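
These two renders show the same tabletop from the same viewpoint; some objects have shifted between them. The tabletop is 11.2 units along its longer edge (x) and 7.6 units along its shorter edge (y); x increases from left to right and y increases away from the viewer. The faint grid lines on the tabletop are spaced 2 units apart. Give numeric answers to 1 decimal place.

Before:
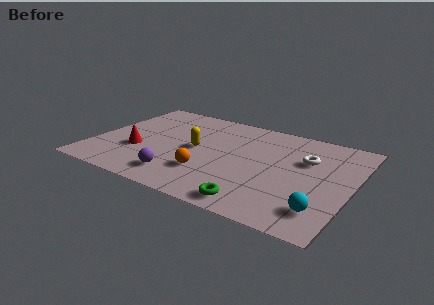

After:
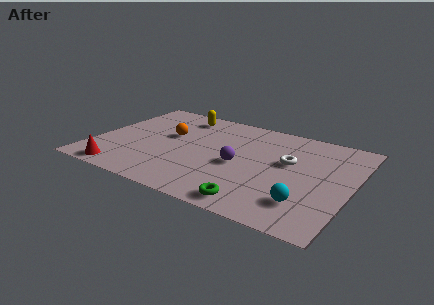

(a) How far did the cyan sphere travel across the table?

0.7

From (10.2, 1.6) to (9.5, 1.8), the cyan sphere covered √(0.7² + 0.2²) ≈ 0.7 units.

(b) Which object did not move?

the green torus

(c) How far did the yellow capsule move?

2.7

From (4.4, 3.9) to (3.3, 6.4), the yellow capsule covered √(1.1² + 2.5²) ≈ 2.7 units.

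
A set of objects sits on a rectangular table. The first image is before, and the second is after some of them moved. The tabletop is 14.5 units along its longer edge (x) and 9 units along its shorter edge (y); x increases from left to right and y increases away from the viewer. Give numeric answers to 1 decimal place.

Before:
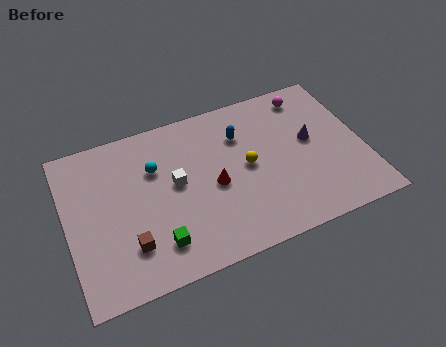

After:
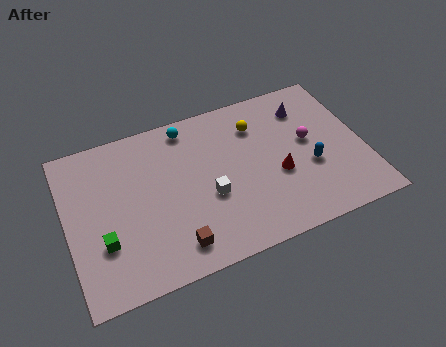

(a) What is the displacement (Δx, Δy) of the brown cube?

(2.1, -0.8)

The brown cube started near (2.8, 2.3) and ended near (4.9, 1.5).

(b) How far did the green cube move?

2.7

The green cube was near (4.1, 1.9) before and (1.6, 2.9) after, so it travelled √(2.5² + 1.0²) ≈ 2.7 units.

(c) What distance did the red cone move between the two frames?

3.1

The red cone moved from about (7.1, 4.1) to (10.2, 3.6), a distance of √(3.1² + 0.5²) ≈ 3.1.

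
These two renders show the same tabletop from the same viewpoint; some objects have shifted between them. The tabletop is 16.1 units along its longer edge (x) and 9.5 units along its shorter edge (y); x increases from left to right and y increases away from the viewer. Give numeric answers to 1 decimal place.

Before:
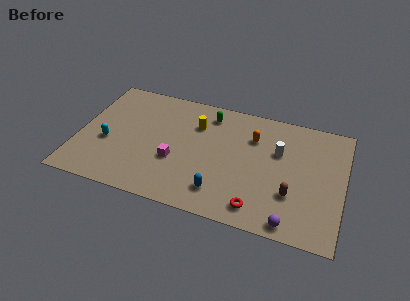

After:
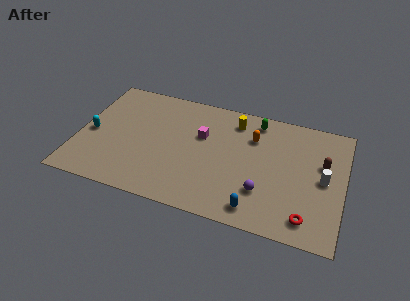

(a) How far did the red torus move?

2.9

The red torus was near (11.2, 1.4) before and (14.1, 1.5) after, so it travelled √(2.9² + 0.1²) ≈ 2.9 units.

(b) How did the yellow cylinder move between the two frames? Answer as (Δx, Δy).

(2.3, 1.0)

The yellow cylinder was at about (7.0, 6.8) and moved to about (9.3, 7.8).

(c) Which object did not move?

the orange capsule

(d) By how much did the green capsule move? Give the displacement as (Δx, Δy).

(2.9, 0.3)

From the two frames, the green capsule sits at roughly (7.7, 7.9) before and (10.6, 8.2) after.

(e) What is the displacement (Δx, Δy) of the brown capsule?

(1.7, 2.9)

The brown capsule started near (13.1, 3.0) and ended near (14.8, 5.9).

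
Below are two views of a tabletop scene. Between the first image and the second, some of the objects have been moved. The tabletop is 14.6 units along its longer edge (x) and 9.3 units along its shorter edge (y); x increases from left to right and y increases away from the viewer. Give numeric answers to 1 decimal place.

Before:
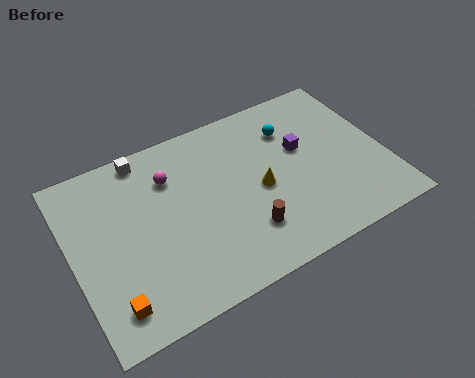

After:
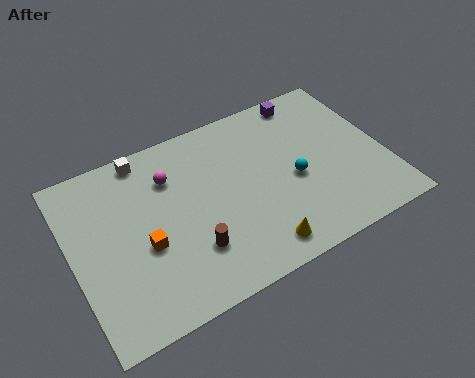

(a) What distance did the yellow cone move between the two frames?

3.1

From (8.7, 4.3) to (8.1, 1.3), the yellow cone covered √(0.6² + 3.0²) ≈ 3.1 units.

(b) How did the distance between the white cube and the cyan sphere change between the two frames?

+0.8

The distance was about 7.0 in the first image and 7.8 in the second, so they moved 0.8 units further apart.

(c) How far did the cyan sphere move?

2.8

The cyan sphere was near (10.6, 6.9) before and (10.3, 4.1) after, so it travelled √(0.3² + 2.8²) ≈ 2.8 units.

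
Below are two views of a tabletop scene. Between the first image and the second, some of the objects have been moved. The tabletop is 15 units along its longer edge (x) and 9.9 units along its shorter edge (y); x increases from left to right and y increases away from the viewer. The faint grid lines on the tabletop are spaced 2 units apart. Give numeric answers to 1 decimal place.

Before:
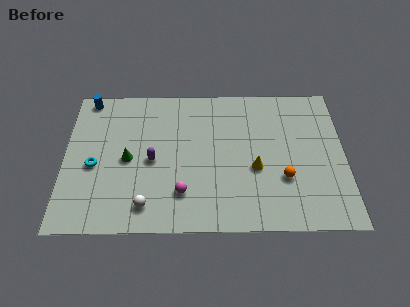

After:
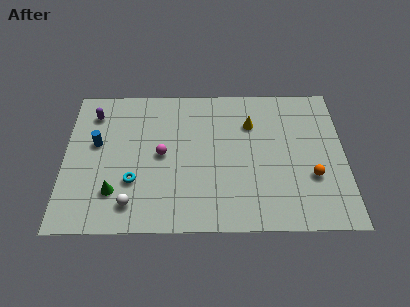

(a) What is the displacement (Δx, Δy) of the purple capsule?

(-3.2, 3.3)

From the two frames, the purple capsule sits at roughly (4.7, 4.6) before and (1.5, 7.9) after.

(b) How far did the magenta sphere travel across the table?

2.8

The magenta sphere moved from about (6.3, 2.4) to (5.2, 5.0), a distance of √(1.1² + 2.6²) ≈ 2.8.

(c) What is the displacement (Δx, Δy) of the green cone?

(-0.7, -2.2)

From the two frames, the green cone sits at roughly (3.4, 4.7) before and (2.7, 2.5) after.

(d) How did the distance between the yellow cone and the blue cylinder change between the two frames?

-1.9

Before: roughly 10.3 units apart; after: 8.4. That's 1.9 units closer together.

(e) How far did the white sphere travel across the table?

0.8

The white sphere moved from about (4.4, 1.6) to (3.6, 1.7), a distance of √(0.8² + 0.1²) ≈ 0.8.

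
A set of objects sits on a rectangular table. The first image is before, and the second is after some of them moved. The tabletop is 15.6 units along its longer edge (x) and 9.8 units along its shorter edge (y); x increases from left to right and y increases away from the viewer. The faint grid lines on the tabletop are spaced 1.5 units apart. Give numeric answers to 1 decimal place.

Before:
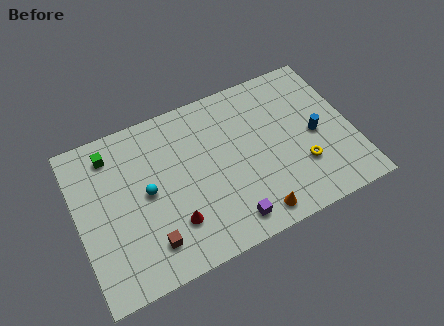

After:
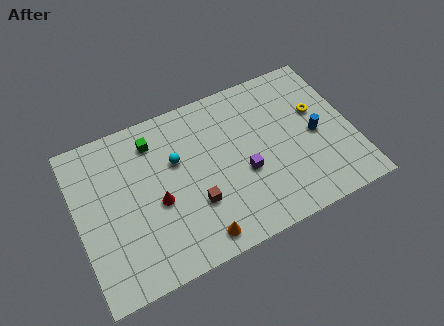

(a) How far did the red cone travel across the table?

1.7

From (5.1, 2.6) to (4.4, 4.2), the red cone covered √(0.7² + 1.6²) ≈ 1.7 units.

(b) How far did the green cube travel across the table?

2.4

From (2.2, 8.1) to (4.6, 7.9), the green cube covered √(2.4² + 0.2²) ≈ 2.4 units.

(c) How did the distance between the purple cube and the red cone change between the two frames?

+1.7

Before: roughly 3.2 units apart; after: 4.9. That's 1.7 units further apart.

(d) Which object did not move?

the blue cylinder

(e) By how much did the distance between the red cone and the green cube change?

-2.5

The distance was about 6.2 in the first image and 3.7 in the second, so they moved 2.5 units closer together.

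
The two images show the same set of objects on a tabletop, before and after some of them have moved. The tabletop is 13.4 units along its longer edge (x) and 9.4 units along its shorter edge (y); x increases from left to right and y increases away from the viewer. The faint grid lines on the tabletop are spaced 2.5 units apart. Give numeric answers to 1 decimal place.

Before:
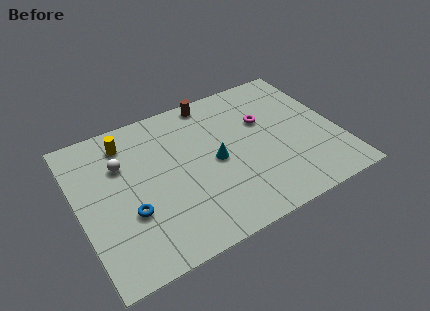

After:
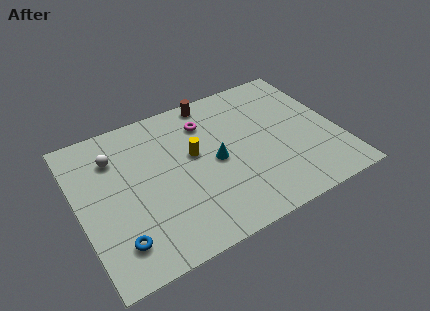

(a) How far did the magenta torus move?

3.1

The magenta torus moved from about (9.8, 6.0) to (6.9, 7.2), a distance of √(2.9² + 1.2²) ≈ 3.1.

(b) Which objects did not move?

the brown cylinder and the cyan cone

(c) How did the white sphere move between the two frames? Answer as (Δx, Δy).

(-0.3, 0.6)

The white sphere started near (2.4, 6.4) and ended near (2.1, 7.0).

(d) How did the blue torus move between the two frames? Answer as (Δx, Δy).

(-0.8, -1.4)

The blue torus was at about (2.4, 3.3) and moved to about (1.6, 1.9).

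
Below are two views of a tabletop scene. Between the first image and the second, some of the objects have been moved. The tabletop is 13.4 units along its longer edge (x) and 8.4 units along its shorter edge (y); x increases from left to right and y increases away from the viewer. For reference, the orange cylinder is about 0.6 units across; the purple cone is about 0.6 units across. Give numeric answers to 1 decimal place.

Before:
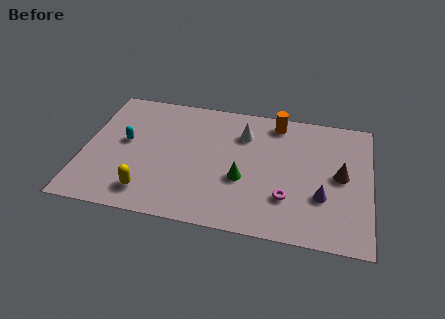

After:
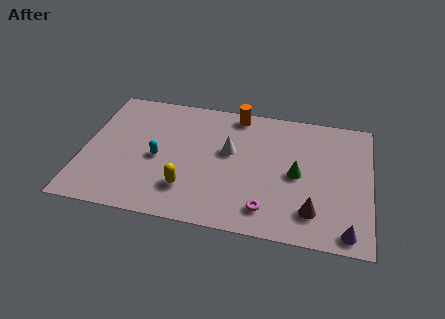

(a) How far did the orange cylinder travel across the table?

1.9

The orange cylinder was near (8.9, 7.3) before and (7.0, 7.5) after, so it travelled √(1.9² + 0.2²) ≈ 1.9 units.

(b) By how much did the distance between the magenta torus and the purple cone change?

+2.1

Before: roughly 1.6 units apart; after: 3.7. That's 2.1 units further apart.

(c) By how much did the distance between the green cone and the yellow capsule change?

+0.7

The distance was about 4.6 in the first image and 5.3 in the second, so they moved 0.7 units further apart.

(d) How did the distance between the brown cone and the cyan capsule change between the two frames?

-2.5

Before: roughly 10.1 units apart; after: 7.6. That's 2.5 units closer together.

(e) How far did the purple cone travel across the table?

2.2

From (11.2, 2.8) to (12.4, 0.9), the purple cone covered √(1.2² + 1.9²) ≈ 2.2 units.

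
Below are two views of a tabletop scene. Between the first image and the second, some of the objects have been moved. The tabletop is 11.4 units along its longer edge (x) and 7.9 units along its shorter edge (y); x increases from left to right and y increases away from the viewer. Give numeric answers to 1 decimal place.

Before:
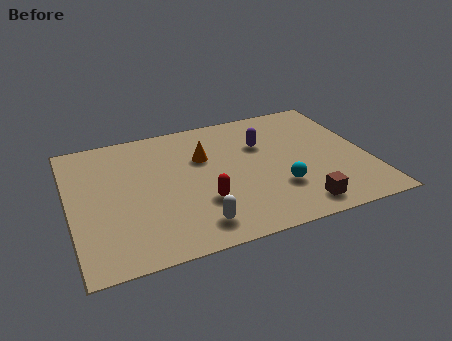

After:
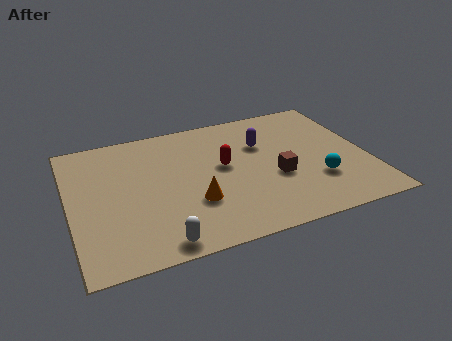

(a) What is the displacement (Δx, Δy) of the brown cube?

(-0.6, 2.0)

From the two frames, the brown cube sits at roughly (8.4, 1.1) before and (7.8, 3.1) after.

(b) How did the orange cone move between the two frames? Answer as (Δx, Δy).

(-0.6, -2.6)

The orange cone was at about (5.2, 5.2) and moved to about (4.6, 2.6).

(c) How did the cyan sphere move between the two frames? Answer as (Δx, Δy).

(1.5, 0.0)

The cyan sphere started near (7.8, 2.4) and ended near (9.3, 2.4).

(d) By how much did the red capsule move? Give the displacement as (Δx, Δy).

(1.0, 1.9)

The red capsule was at about (4.9, 2.5) and moved to about (5.9, 4.4).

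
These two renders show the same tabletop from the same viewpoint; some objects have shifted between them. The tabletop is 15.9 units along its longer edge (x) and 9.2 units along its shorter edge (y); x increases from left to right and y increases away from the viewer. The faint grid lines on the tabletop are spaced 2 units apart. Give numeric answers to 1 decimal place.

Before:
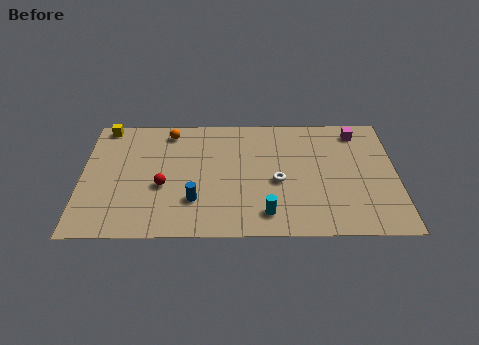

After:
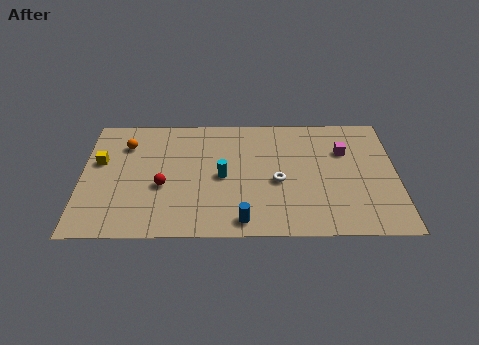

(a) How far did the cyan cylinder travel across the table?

3.6

The cyan cylinder moved from about (9.3, 1.6) to (7.1, 4.4), a distance of √(2.2² + 2.8²) ≈ 3.6.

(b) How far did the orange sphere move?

2.4

From (4.4, 7.9) to (2.2, 6.9), the orange sphere covered √(2.2² + 1.0²) ≈ 2.4 units.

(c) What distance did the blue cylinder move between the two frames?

2.8

The blue cylinder was near (5.7, 2.6) before and (8.1, 1.1) after, so it travelled √(2.4² + 1.5²) ≈ 2.8 units.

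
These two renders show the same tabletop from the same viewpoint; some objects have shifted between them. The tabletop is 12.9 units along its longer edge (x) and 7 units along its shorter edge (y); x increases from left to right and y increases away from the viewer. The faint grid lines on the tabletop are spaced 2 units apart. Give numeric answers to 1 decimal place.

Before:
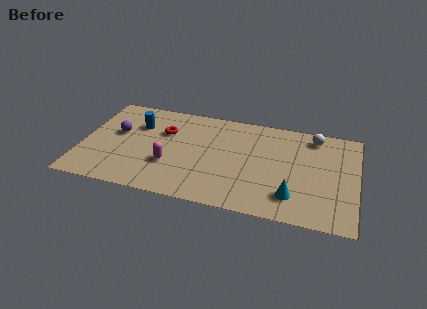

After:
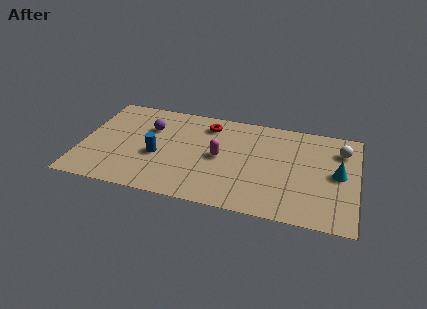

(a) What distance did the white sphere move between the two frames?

1.5

From (10.8, 6.0) to (12.1, 5.3), the white sphere covered √(1.3² + 0.7²) ≈ 1.5 units.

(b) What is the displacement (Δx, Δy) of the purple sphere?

(1.5, 0.7)

The purple sphere was at about (1.6, 4.1) and moved to about (3.1, 4.8).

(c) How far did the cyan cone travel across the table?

2.8

From (10.0, 1.6) to (12.0, 3.6), the cyan cone covered √(2.0² + 2.0²) ≈ 2.8 units.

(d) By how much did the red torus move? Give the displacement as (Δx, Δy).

(2.0, 1.0)

The red torus started near (3.8, 4.7) and ended near (5.8, 5.7).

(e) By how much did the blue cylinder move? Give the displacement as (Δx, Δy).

(1.1, -2.0)

The blue cylinder started near (2.5, 4.9) and ended near (3.6, 2.9).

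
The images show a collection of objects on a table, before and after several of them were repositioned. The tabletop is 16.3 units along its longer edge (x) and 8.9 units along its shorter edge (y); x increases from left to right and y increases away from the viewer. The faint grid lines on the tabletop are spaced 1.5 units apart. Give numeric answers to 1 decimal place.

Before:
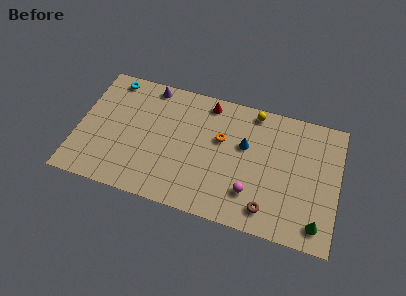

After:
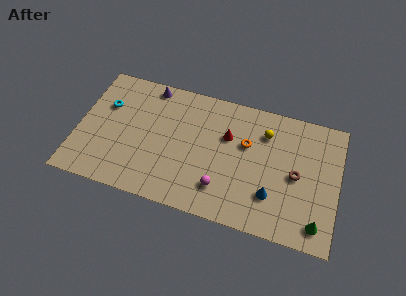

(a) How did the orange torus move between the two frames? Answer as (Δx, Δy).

(1.6, 0.1)

From the two frames, the orange torus sits at roughly (8.9, 5.5) before and (10.5, 5.6) after.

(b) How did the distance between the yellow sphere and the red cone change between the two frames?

-0.4

Before: roughly 2.9 units apart; after: 2.5. That's 0.4 units closer together.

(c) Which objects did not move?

the purple cone and the green cone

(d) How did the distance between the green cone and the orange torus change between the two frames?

-1.2

The distance was about 7.5 in the first image and 6.3 in the second, so they moved 1.2 units closer together.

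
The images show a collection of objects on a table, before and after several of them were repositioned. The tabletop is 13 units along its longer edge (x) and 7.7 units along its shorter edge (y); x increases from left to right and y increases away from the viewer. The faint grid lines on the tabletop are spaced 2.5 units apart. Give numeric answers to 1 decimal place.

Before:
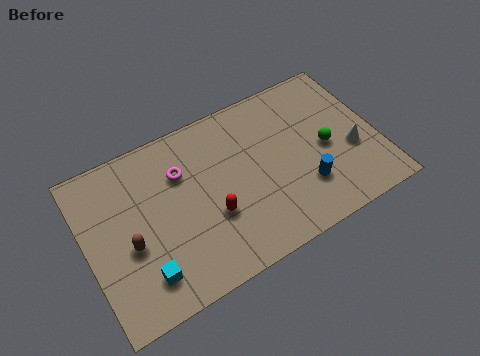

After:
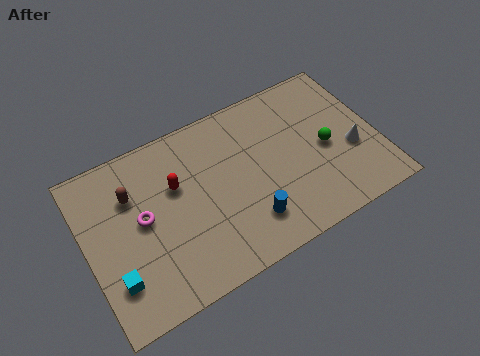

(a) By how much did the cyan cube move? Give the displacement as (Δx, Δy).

(-1.2, 0.4)

The cyan cube started near (2.2, 1.6) and ended near (1.0, 2.0).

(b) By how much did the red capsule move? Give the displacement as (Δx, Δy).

(-1.3, 2.1)

The red capsule started near (5.4, 2.8) and ended near (4.1, 4.9).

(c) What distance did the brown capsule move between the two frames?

2.2

The brown capsule was near (1.8, 3.2) before and (2.2, 5.4) after, so it travelled √(0.4² + 2.2²) ≈ 2.2 units.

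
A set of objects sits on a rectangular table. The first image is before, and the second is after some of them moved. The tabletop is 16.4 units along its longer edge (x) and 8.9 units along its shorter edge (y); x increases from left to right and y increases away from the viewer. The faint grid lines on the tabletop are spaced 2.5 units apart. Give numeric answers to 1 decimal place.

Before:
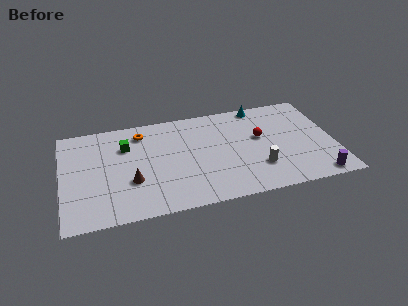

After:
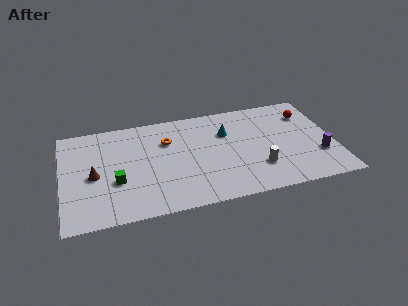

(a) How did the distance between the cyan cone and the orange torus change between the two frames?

-3.7

They were about 7.3 units apart before and 3.6 after — 3.7 units closer together.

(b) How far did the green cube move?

3.1

The green cube moved from about (3.9, 6.3) to (3.2, 3.3), a distance of √(0.7² + 3.0²) ≈ 3.1.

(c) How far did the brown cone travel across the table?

2.4

The brown cone was near (4.1, 3.1) before and (1.9, 4.1) after, so it travelled √(2.2² + 1.0²) ≈ 2.4 units.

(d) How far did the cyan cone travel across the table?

3.0

The cyan cone moved from about (12.2, 8.1) to (10.0, 6.1), a distance of √(2.2² + 2.0²) ≈ 3.0.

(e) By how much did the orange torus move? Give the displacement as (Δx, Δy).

(1.5, -1.1)

The orange torus started near (4.9, 7.3) and ended near (6.4, 6.2).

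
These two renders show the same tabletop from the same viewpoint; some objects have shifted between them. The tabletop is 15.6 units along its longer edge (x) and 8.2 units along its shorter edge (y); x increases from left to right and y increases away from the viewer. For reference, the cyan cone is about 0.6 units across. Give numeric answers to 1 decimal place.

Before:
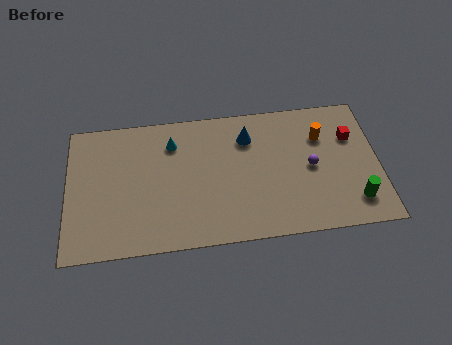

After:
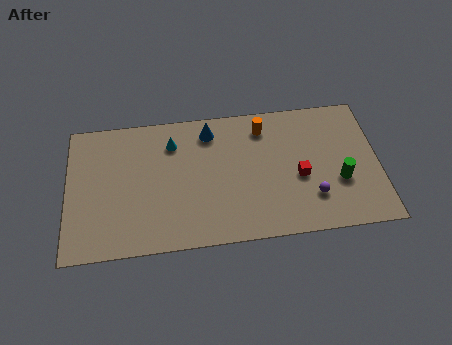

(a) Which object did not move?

the cyan cone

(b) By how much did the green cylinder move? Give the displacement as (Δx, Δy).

(-0.7, 1.3)

From the two frames, the green cylinder sits at roughly (14.3, 1.7) before and (13.6, 3.0) after.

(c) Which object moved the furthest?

the red cube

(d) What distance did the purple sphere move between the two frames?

1.8

The purple sphere was near (12.2, 4.0) before and (12.2, 2.2) after, so it travelled √(0.0² + 1.8²) ≈ 1.8 units.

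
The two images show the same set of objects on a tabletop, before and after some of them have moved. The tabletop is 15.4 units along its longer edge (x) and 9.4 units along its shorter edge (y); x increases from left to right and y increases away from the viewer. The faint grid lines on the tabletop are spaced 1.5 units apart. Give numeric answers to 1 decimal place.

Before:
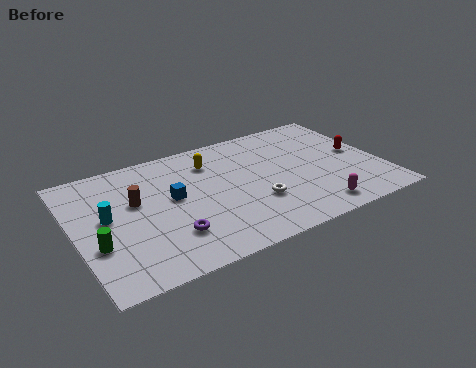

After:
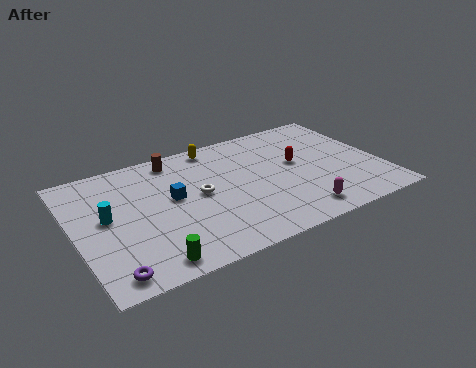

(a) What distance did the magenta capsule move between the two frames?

0.8

From (11.5, 1.3) to (10.7, 1.4), the magenta capsule covered √(0.8² + 0.1²) ≈ 0.8 units.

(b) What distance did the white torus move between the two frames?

3.2

From (8.8, 3.1) to (6.2, 4.9), the white torus covered √(2.6² + 1.8²) ≈ 3.2 units.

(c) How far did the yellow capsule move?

1.3

From (7.1, 7.2) to (7.5, 8.4), the yellow capsule covered √(0.4² + 1.2²) ≈ 1.3 units.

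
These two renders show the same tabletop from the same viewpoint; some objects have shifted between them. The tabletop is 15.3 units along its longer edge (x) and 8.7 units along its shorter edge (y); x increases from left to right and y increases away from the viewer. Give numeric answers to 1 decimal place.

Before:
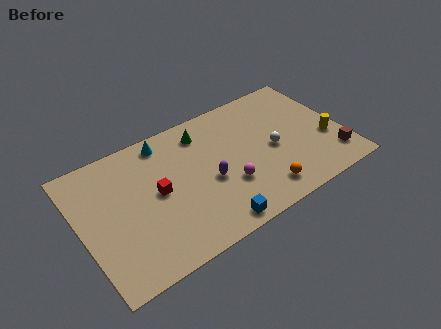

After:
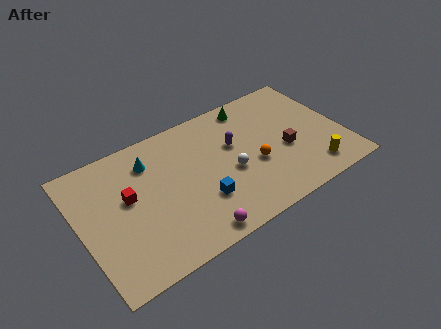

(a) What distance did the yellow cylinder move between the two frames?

2.1

From (14.3, 3.2) to (13.1, 1.5), the yellow cylinder covered √(1.2² + 1.7²) ≈ 2.1 units.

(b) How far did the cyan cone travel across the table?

1.3

From (5.3, 7.6) to (4.3, 6.7), the cyan cone covered √(1.0² + 0.9²) ≈ 1.3 units.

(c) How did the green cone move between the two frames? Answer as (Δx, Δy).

(3.0, 0.5)

From the two frames, the green cone sits at roughly (7.5, 7.1) before and (10.5, 7.6) after.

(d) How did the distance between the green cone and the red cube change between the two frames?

+4.1

The distance was about 4.0 in the first image and 8.1 in the second, so they moved 4.1 units further apart.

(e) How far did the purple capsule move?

2.5

The purple capsule was near (7.3, 3.7) before and (9.1, 5.4) after, so it travelled √(1.8² + 1.7²) ≈ 2.5 units.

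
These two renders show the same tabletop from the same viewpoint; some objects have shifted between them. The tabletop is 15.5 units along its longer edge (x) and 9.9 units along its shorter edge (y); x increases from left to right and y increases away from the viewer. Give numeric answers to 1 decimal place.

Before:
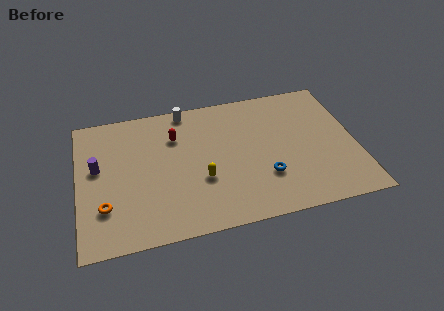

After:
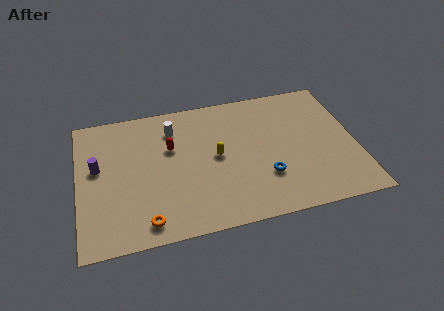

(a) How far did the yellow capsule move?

1.7

The yellow capsule moved from about (6.8, 3.6) to (7.7, 5.1), a distance of √(0.9² + 1.5²) ≈ 1.7.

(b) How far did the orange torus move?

2.7

The orange torus moved from about (1.4, 2.8) to (3.6, 1.3), a distance of √(2.2² + 1.5²) ≈ 2.7.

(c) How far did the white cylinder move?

1.5

The white cylinder was near (6.2, 9.0) before and (5.4, 7.7) after, so it travelled √(0.8² + 1.3²) ≈ 1.5 units.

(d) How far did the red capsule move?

0.9

The red capsule was near (5.5, 7.1) before and (5.2, 6.3) after, so it travelled √(0.3² + 0.8²) ≈ 0.9 units.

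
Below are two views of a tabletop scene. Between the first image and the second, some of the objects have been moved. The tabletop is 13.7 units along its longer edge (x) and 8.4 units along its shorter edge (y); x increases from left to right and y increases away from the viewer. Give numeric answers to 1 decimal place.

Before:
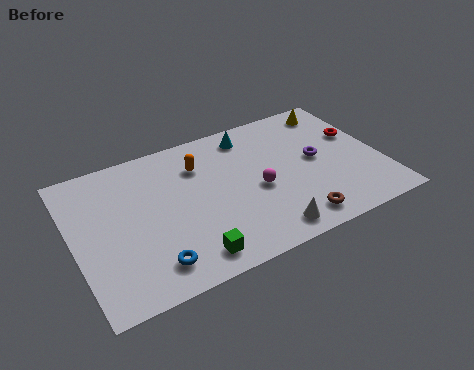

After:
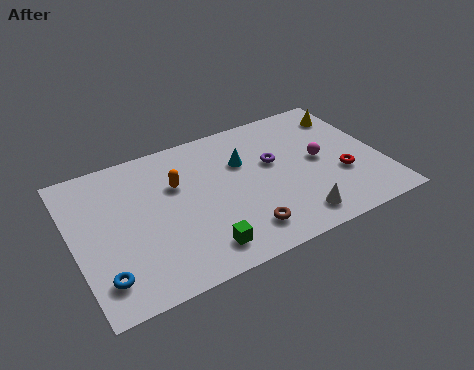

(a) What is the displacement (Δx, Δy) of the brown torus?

(-2.3, 0.4)

The brown torus was at about (9.4, 1.2) and moved to about (7.1, 1.6).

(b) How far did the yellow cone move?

0.7

The yellow cone moved from about (12.2, 7.2) to (12.7, 6.7), a distance of √(0.5² + 0.5²) ≈ 0.7.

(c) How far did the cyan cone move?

1.6

The cyan cone moved from about (8.2, 7.1) to (7.7, 5.6), a distance of √(0.5² + 1.5²) ≈ 1.6.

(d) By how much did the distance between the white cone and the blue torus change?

+3.4

They were about 5.0 units apart before and 8.4 after — 3.4 units further apart.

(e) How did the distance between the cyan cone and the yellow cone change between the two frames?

+1.1

The distance was about 4.0 in the first image and 5.1 in the second, so they moved 1.1 units further apart.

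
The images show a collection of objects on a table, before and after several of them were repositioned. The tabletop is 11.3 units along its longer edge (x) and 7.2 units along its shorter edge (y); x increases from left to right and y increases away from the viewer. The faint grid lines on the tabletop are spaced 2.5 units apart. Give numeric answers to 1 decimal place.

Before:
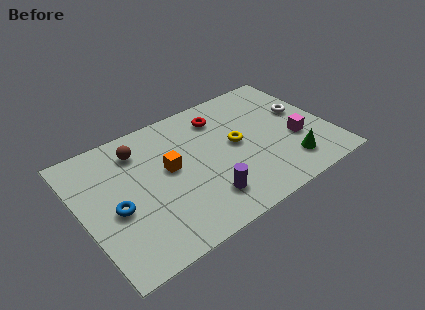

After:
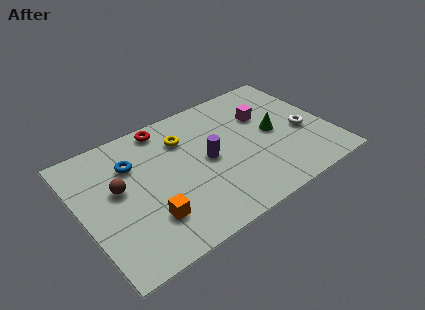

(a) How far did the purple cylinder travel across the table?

2.1

The purple cylinder was near (5.2, 1.6) before and (5.7, 3.6) after, so it travelled √(0.5² + 2.0²) ≈ 2.1 units.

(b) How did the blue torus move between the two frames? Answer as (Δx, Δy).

(1.1, 2.0)

The blue torus started near (1.4, 3.1) and ended near (2.5, 5.1).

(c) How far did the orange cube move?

2.5

The orange cube moved from about (4.0, 4.0) to (2.7, 1.9), a distance of √(1.3² + 2.1²) ≈ 2.5.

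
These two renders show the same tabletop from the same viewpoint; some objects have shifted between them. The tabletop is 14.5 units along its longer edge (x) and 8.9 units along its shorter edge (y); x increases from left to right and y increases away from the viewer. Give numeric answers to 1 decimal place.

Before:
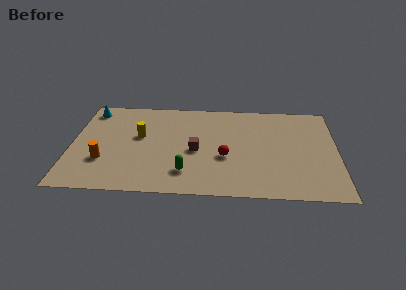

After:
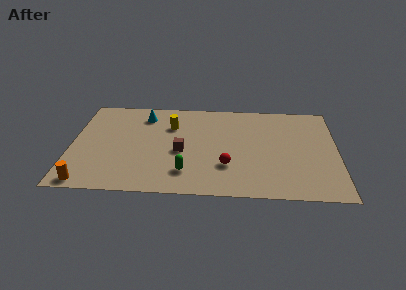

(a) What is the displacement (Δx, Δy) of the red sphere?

(0.1, -0.8)

From the two frames, the red sphere sits at roughly (8.4, 3.5) before and (8.5, 2.7) after.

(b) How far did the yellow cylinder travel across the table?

2.0

The yellow cylinder moved from about (3.7, 5.2) to (5.4, 6.3), a distance of √(1.7² + 1.1²) ≈ 2.0.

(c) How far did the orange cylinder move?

2.2

The orange cylinder was near (1.8, 2.8) before and (1.0, 0.8) after, so it travelled √(0.8² + 2.0²) ≈ 2.2 units.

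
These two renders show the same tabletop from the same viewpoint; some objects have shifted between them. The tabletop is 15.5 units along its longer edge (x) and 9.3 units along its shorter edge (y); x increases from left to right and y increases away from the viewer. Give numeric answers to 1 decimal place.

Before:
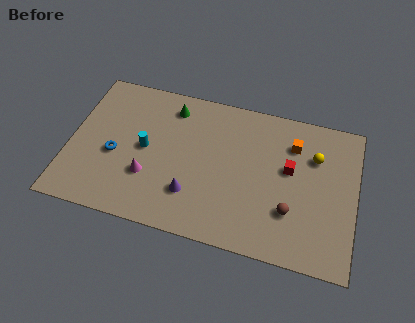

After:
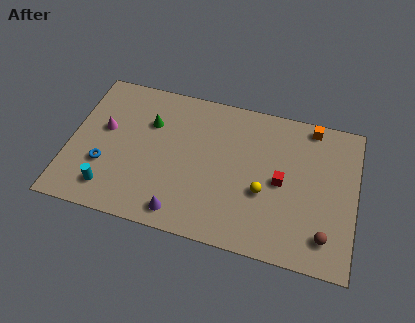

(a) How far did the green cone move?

1.7

From (5.3, 7.7) to (4.2, 6.4), the green cone covered √(1.1² + 1.3²) ≈ 1.7 units.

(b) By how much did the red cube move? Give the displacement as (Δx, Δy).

(-0.4, -0.9)

From the two frames, the red cube sits at roughly (11.9, 5.4) before and (11.5, 4.5) after.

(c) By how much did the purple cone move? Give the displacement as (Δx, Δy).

(-0.5, -1.3)

From the two frames, the purple cone sits at roughly (6.8, 2.5) before and (6.3, 1.2) after.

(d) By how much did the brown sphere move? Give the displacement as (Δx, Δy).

(1.9, -1.0)

The brown sphere started near (12.1, 2.8) and ended near (14.0, 1.8).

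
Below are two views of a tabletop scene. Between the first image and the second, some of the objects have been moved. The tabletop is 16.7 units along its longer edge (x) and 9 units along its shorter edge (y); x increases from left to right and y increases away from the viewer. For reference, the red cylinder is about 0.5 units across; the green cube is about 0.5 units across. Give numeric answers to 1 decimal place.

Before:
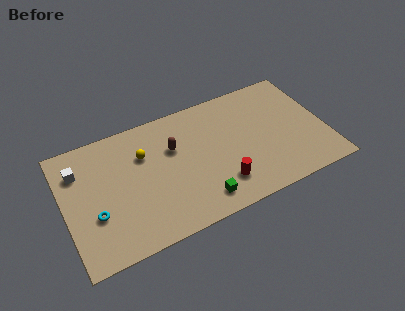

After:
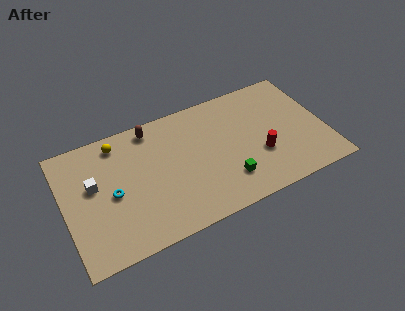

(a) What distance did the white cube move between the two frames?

1.6

The white cube moved from about (1.1, 6.7) to (1.9, 5.3), a distance of √(0.8² + 1.4²) ≈ 1.6.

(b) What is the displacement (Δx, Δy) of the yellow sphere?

(-1.5, 1.5)

From the two frames, the yellow sphere sits at roughly (5.2, 6.2) before and (3.7, 7.7) after.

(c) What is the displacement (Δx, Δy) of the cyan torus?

(1.2, 1.0)

The cyan torus started near (1.8, 3.2) and ended near (3.0, 4.2).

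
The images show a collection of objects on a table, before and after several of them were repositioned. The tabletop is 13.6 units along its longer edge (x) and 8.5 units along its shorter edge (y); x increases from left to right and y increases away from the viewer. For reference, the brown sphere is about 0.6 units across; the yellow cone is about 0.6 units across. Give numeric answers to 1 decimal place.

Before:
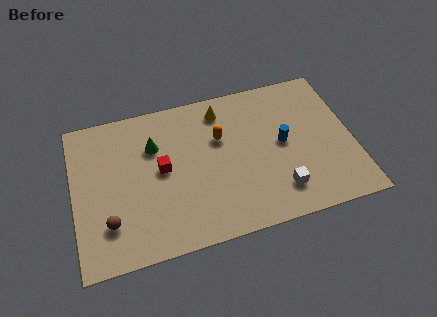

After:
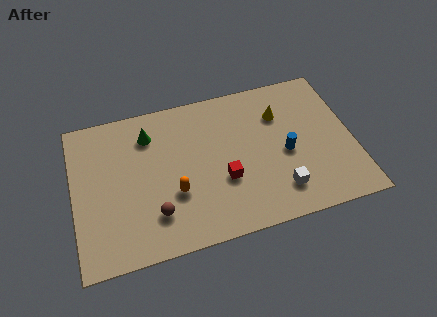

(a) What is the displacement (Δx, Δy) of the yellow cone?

(2.8, -1.0)

The yellow cone started near (7.4, 7.1) and ended near (10.2, 6.1).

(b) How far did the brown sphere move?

2.2

The brown sphere moved from about (1.6, 2.2) to (3.8, 2.1), a distance of √(2.2² + 0.1²) ≈ 2.2.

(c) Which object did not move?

the white cube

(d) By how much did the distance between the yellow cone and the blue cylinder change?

-1.6

They were about 3.9 units apart before and 2.3 after — 1.6 units closer together.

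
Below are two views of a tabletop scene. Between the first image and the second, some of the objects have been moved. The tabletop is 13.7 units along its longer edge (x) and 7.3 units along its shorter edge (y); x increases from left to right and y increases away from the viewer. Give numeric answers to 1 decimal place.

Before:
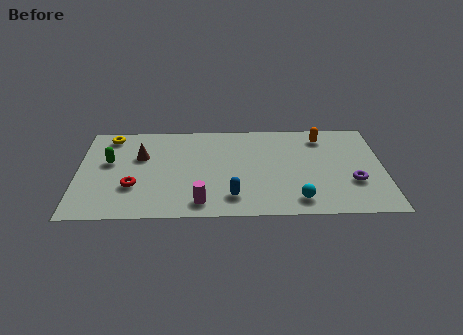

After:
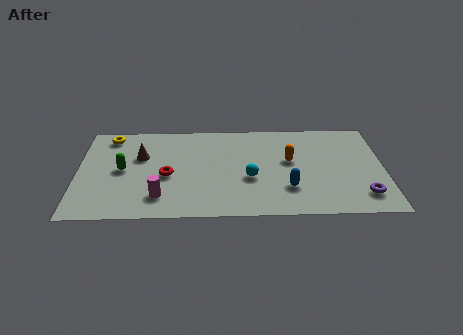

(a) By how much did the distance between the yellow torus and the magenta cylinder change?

-1.4

They were about 6.6 units apart before and 5.2 after — 1.4 units closer together.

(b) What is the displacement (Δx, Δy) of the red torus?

(1.5, 0.8)

From the two frames, the red torus sits at roughly (2.5, 2.4) before and (4.0, 3.2) after.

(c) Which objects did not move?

the brown cone and the yellow torus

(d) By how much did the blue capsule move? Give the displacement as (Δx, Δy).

(2.5, 0.6)

The blue capsule was at about (6.9, 1.5) and moved to about (9.4, 2.1).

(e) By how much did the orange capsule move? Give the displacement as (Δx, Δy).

(-1.5, -1.8)

From the two frames, the orange capsule sits at roughly (11.0, 6.0) before and (9.5, 4.2) after.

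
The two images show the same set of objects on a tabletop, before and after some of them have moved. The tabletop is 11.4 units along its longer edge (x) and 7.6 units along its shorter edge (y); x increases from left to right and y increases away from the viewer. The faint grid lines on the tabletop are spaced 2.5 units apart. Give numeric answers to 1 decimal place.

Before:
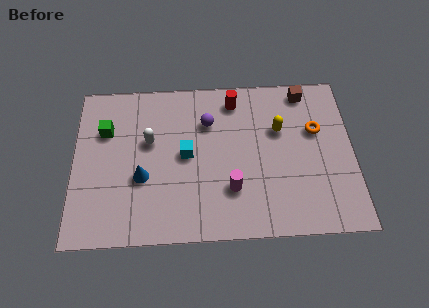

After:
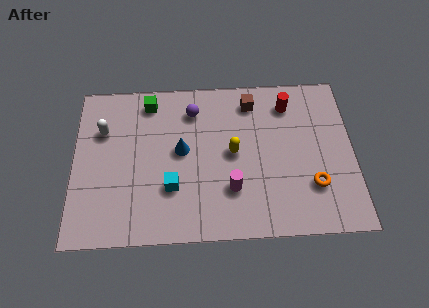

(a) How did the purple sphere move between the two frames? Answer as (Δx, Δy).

(-0.6, 0.6)

The purple sphere was at about (5.5, 5.4) and moved to about (4.9, 6.0).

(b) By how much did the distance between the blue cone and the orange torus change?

-1.7

Before: roughly 7.3 units apart; after: 5.6. That's 1.7 units closer together.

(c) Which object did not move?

the magenta cylinder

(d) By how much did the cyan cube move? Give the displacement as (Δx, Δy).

(-0.6, -1.5)

The cyan cube was at about (4.6, 3.9) and moved to about (4.0, 2.4).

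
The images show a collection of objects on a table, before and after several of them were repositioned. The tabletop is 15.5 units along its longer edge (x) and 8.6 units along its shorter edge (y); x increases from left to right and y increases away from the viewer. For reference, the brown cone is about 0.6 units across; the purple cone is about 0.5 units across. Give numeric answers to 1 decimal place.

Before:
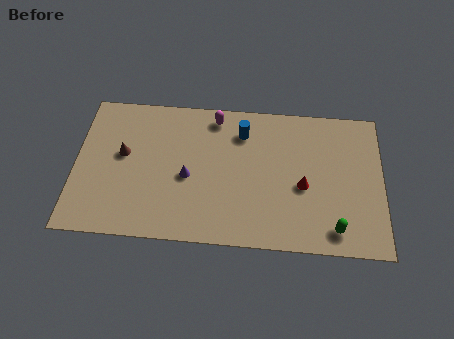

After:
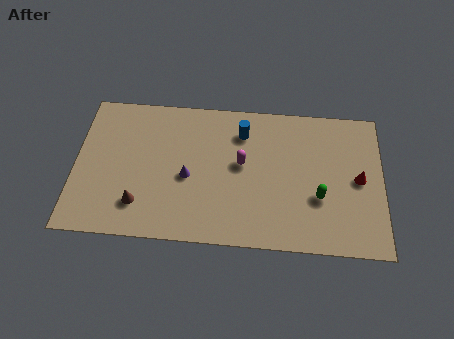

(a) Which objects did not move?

the blue cylinder and the purple cone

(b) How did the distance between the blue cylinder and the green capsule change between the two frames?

-1.9

Before: roughly 7.2 units apart; after: 5.3. That's 1.9 units closer together.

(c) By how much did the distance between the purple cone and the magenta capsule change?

-1.0

The distance was about 3.9 in the first image and 2.9 in the second, so they moved 1.0 units closer together.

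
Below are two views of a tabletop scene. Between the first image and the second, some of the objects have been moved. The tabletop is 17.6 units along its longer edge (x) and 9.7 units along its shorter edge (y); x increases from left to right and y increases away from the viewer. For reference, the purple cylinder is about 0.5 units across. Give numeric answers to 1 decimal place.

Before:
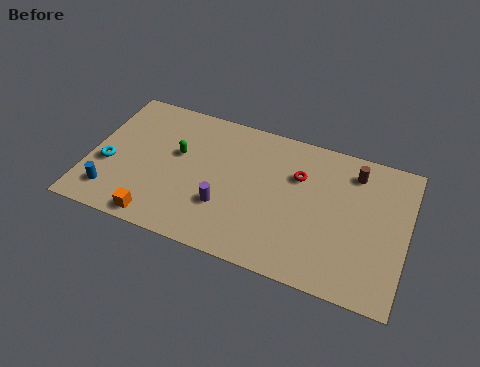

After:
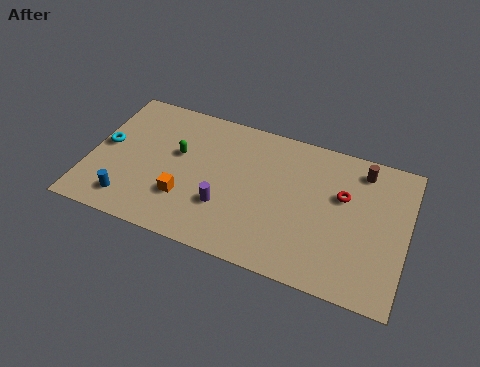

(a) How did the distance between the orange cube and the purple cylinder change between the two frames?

-1.9

Before: roughly 4.1 units apart; after: 2.2. That's 1.9 units closer together.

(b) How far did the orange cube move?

2.3

The orange cube moved from about (4.2, 1.0) to (5.5, 2.9), a distance of √(1.3² + 1.9²) ≈ 2.3.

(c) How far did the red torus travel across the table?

2.5

The red torus was near (11.5, 6.6) before and (14.0, 6.1) after, so it travelled √(2.5² + 0.5²) ≈ 2.5 units.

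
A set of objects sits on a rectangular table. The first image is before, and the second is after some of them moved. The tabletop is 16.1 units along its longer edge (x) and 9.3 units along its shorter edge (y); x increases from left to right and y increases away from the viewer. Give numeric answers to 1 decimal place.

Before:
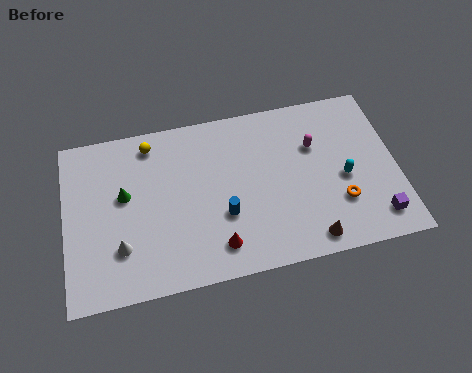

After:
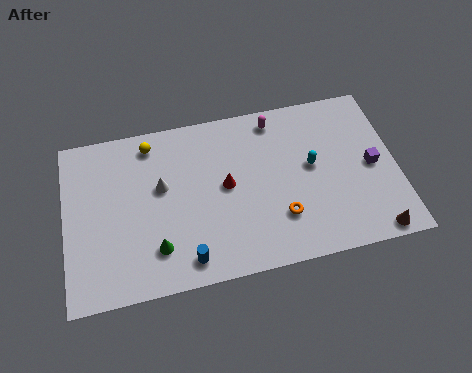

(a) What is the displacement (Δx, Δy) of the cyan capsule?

(-1.5, 1.0)

The cyan capsule started near (13.5, 4.1) and ended near (12.0, 5.1).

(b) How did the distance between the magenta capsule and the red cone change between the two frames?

-2.6

The distance was about 6.7 in the first image and 4.1 in the second, so they moved 2.6 units closer together.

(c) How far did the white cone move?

3.6

The white cone moved from about (2.6, 2.6) to (4.7, 5.5), a distance of √(2.1² + 2.9²) ≈ 3.6.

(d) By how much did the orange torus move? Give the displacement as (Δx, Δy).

(-2.9, -0.2)

From the two frames, the orange torus sits at roughly (13.2, 2.8) before and (10.3, 2.6) after.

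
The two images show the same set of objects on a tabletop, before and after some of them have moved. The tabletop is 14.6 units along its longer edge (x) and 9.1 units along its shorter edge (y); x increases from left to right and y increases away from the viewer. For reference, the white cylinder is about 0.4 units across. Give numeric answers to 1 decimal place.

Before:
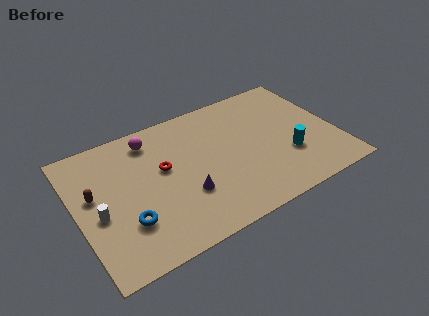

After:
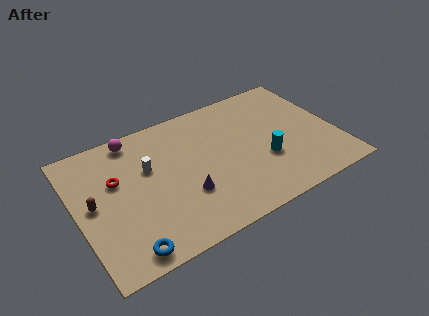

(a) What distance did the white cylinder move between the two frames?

3.5

From (1.1, 3.9) to (4.1, 5.7), the white cylinder covered √(3.0² + 1.8²) ≈ 3.5 units.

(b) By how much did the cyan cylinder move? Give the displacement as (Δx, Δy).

(-1.3, 0.3)

The cyan cylinder started near (11.7, 3.0) and ended near (10.4, 3.3).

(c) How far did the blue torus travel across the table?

1.7

The blue torus was near (2.5, 2.7) before and (2.2, 1.0) after, so it travelled √(0.3² + 1.7²) ≈ 1.7 units.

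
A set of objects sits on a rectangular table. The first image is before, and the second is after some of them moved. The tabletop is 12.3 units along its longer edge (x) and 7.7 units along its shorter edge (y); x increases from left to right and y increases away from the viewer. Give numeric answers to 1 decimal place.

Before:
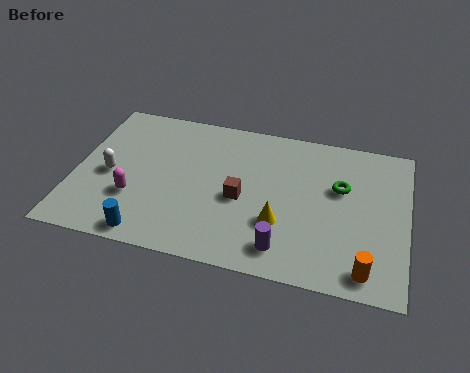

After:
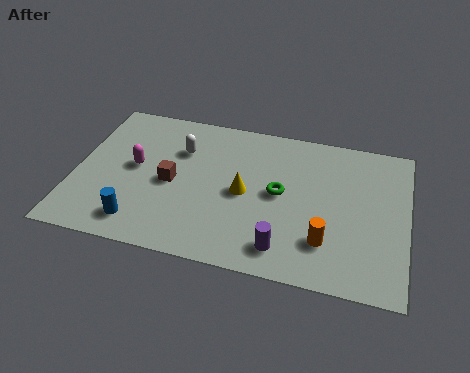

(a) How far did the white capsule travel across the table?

3.1

The white capsule was near (1.3, 3.5) before and (3.8, 5.4) after, so it travelled √(2.5² + 1.9²) ≈ 3.1 units.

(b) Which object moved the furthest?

the white capsule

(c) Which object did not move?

the purple cylinder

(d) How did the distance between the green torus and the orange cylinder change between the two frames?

-1.3

The distance was about 4.0 in the first image and 2.7 in the second, so they moved 1.3 units closer together.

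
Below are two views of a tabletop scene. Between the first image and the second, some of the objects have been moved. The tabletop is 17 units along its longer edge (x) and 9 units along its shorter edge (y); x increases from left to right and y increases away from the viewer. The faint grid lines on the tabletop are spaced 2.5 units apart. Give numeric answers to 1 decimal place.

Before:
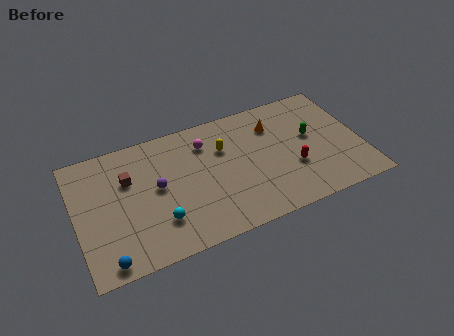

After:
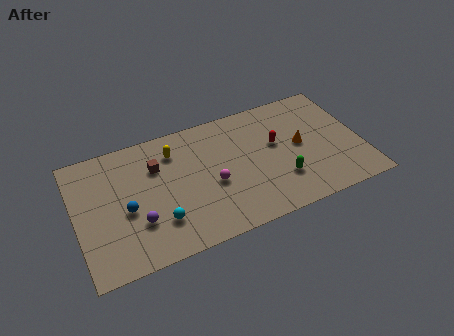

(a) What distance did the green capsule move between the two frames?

3.3

The green capsule moved from about (14.1, 5.1) to (12.0, 2.6), a distance of √(2.1² + 2.5²) ≈ 3.3.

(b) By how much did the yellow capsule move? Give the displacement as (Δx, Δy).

(-2.9, 0.9)

From the two frames, the yellow capsule sits at roughly (8.9, 6.1) before and (6.0, 7.0) after.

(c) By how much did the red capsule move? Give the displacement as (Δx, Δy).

(-0.8, 2.1)

The red capsule started near (12.8, 3.2) and ended near (12.0, 5.3).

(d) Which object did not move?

the cyan sphere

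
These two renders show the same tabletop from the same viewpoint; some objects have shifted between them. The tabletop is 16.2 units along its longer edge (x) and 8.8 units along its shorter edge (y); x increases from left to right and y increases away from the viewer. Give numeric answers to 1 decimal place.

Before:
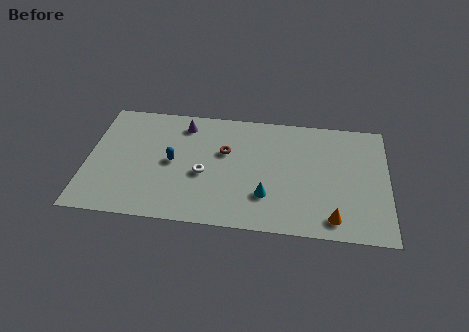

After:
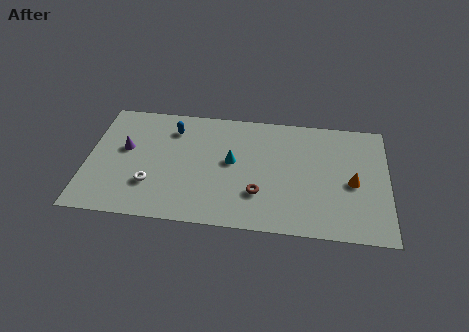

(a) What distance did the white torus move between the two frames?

3.0

The white torus was near (6.3, 3.7) before and (3.5, 2.6) after, so it travelled √(2.8² + 1.1²) ≈ 3.0 units.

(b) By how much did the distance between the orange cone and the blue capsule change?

+1.0

Before: roughly 9.2 units apart; after: 10.2. That's 1.0 units further apart.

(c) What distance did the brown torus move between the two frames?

3.5

From (7.4, 5.5) to (9.3, 2.6), the brown torus covered √(1.9² + 2.9²) ≈ 3.5 units.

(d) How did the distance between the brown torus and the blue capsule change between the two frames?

+3.4

The distance was about 3.0 in the first image and 6.4 in the second, so they moved 3.4 units further apart.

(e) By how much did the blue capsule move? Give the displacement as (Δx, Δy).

(-0.1, 2.5)

The blue capsule started near (4.6, 4.4) and ended near (4.5, 6.9).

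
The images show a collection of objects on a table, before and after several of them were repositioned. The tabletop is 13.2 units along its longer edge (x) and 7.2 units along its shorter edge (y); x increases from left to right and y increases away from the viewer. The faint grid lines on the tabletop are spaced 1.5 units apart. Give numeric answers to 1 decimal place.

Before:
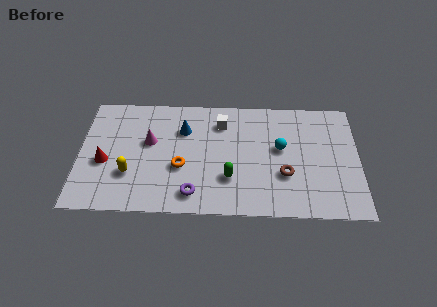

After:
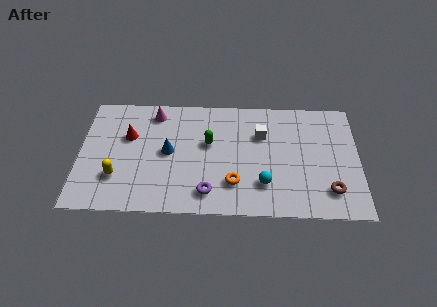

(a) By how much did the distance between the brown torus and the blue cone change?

+2.4

Before: roughly 5.5 units apart; after: 7.9. That's 2.4 units further apart.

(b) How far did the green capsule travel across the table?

2.3

The green capsule moved from about (7.1, 2.2) to (6.1, 4.3), a distance of √(1.0² + 2.1²) ≈ 2.3.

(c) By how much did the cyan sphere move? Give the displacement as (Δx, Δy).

(-0.8, -2.2)

The cyan sphere started near (9.5, 4.1) and ended near (8.7, 1.9).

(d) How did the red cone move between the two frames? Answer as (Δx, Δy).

(1.1, 1.6)

The red cone was at about (1.2, 3.0) and moved to about (2.3, 4.6).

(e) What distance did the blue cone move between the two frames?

1.6

From (4.9, 5.1) to (4.2, 3.7), the blue cone covered √(0.7² + 1.4²) ≈ 1.6 units.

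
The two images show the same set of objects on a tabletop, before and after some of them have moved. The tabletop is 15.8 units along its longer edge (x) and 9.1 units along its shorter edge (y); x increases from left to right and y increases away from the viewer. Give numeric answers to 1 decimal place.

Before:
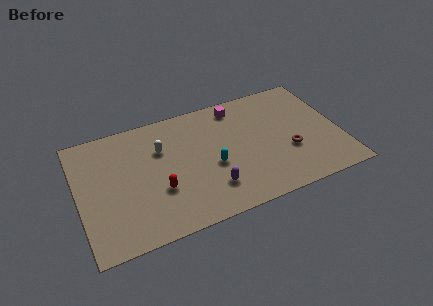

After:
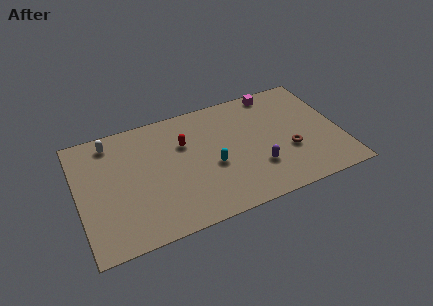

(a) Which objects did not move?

the brown torus and the cyan capsule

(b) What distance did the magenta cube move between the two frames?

2.4

The magenta cube moved from about (9.9, 7.8) to (12.3, 8.2), a distance of √(2.4² + 0.4²) ≈ 2.4.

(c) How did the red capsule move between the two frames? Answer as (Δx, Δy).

(1.8, 2.9)

The red capsule was at about (4.7, 3.2) and moved to about (6.5, 6.1).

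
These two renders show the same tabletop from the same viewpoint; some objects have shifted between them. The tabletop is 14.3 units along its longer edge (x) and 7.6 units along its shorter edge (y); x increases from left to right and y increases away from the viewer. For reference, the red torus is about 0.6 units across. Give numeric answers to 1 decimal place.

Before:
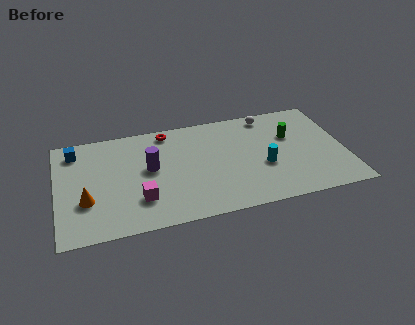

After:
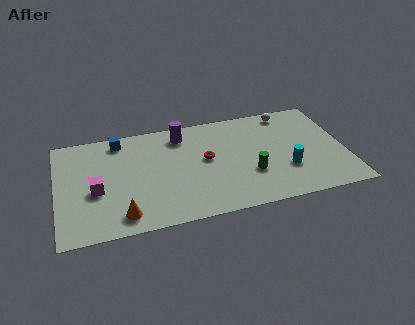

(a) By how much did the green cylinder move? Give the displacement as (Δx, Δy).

(-2.2, -2.3)

From the two frames, the green cylinder sits at roughly (11.7, 4.9) before and (9.5, 2.6) after.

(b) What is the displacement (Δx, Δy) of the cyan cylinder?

(1.1, -0.5)

From the two frames, the cyan cylinder sits at roughly (10.2, 3.0) before and (11.3, 2.5) after.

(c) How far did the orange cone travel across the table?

2.2

From (1.4, 2.6) to (3.1, 1.2), the orange cone covered √(1.7² + 1.4²) ≈ 2.2 units.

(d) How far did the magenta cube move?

2.4

The magenta cube moved from about (4.0, 2.1) to (1.9, 3.2), a distance of √(2.1² + 1.1²) ≈ 2.4.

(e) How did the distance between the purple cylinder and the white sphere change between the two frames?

-1.2

The distance was about 6.6 in the first image and 5.4 in the second, so they moved 1.2 units closer together.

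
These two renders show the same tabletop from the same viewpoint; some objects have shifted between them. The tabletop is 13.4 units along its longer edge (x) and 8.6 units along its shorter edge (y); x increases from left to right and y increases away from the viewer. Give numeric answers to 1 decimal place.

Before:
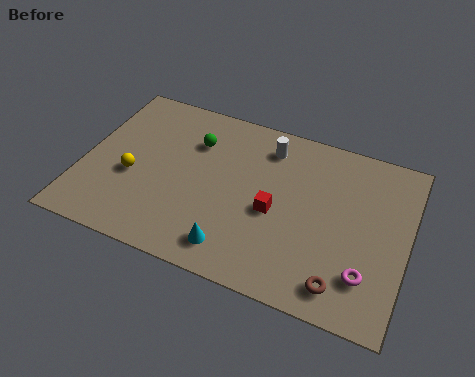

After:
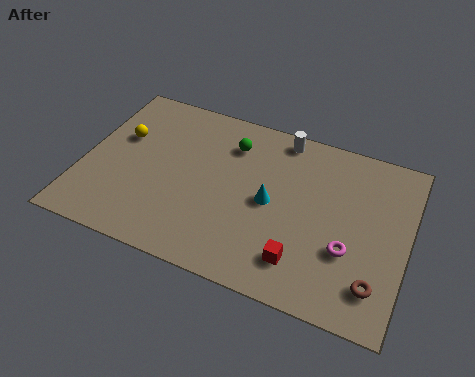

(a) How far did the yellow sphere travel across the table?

2.0

The yellow sphere moved from about (2.1, 3.5) to (1.4, 5.4), a distance of √(0.7² + 1.9²) ≈ 2.0.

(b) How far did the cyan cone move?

3.0

From (6.6, 1.4) to (7.8, 4.2), the cyan cone covered √(1.2² + 2.8²) ≈ 3.0 units.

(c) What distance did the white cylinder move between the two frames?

0.9

From (7.4, 7.0) to (7.9, 7.7), the white cylinder covered √(0.5² + 0.7²) ≈ 0.9 units.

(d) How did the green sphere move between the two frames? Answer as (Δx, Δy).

(1.5, 0.4)

The green sphere was at about (4.4, 6.2) and moved to about (5.9, 6.6).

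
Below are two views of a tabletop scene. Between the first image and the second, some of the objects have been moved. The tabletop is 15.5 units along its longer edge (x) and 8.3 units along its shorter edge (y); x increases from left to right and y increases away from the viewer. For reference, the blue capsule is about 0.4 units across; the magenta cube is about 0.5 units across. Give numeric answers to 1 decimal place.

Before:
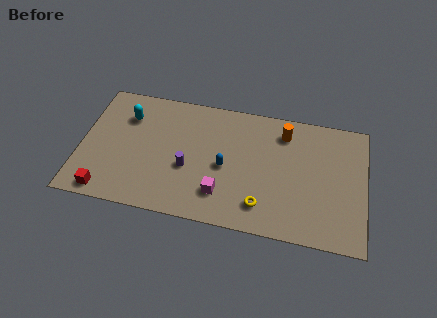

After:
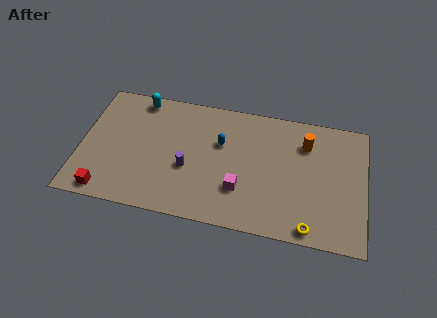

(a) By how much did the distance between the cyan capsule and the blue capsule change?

-0.9

They were about 6.0 units apart before and 5.1 after — 0.9 units closer together.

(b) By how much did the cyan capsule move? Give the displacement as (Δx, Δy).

(0.6, 1.3)

The cyan capsule was at about (2.4, 6.1) and moved to about (3.0, 7.4).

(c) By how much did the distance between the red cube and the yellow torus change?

+2.6

Before: roughly 8.4 units apart; after: 11.0. That's 2.6 units further apart.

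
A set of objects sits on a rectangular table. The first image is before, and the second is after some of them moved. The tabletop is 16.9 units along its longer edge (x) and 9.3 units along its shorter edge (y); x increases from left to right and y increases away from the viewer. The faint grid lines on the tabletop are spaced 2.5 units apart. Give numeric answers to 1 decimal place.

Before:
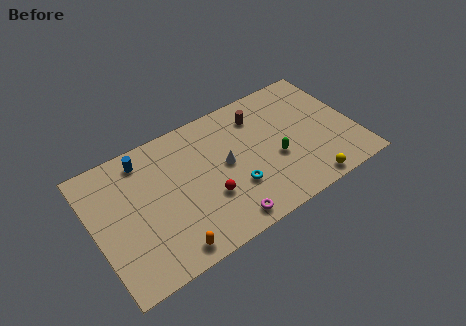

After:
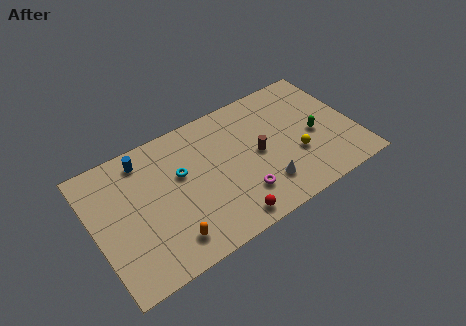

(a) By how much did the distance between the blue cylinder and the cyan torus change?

-4.1

They were about 7.1 units apart before and 3.0 after — 4.1 units closer together.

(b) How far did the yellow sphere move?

2.4

The yellow sphere moved from about (13.2, 0.9) to (12.9, 3.3), a distance of √(0.3² + 2.4²) ≈ 2.4.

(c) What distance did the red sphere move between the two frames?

2.3

The red sphere was near (7.1, 3.2) before and (8.0, 1.1) after, so it travelled √(0.9² + 2.1²) ≈ 2.3 units.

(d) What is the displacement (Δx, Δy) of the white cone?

(2.1, -2.7)

The white cone started near (8.5, 4.9) and ended near (10.6, 2.2).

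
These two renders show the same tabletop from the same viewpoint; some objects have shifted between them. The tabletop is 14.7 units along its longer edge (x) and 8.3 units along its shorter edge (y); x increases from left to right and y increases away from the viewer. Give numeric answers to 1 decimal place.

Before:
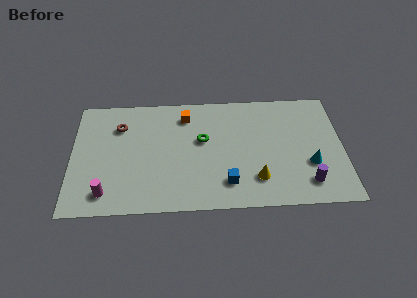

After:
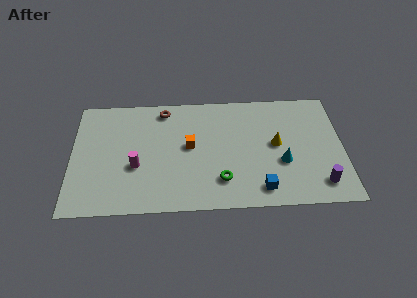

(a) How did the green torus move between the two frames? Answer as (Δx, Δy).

(1.0, -2.9)

The green torus was at about (7.1, 4.9) and moved to about (8.1, 2.0).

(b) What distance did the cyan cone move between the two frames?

1.5

The cyan cone was near (12.9, 2.9) before and (11.4, 3.1) after, so it travelled √(1.5² + 0.2²) ≈ 1.5 units.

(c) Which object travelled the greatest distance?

the green torus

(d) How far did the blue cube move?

1.9

The blue cube moved from about (8.4, 1.8) to (10.2, 1.3), a distance of √(1.8² + 0.5²) ≈ 1.9.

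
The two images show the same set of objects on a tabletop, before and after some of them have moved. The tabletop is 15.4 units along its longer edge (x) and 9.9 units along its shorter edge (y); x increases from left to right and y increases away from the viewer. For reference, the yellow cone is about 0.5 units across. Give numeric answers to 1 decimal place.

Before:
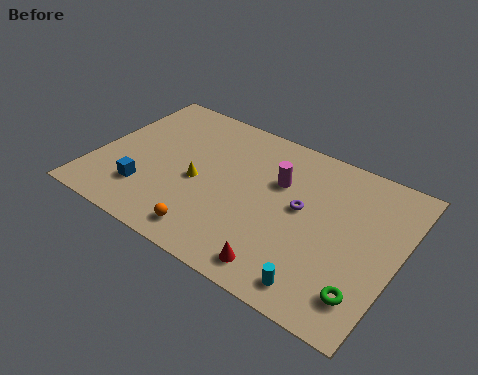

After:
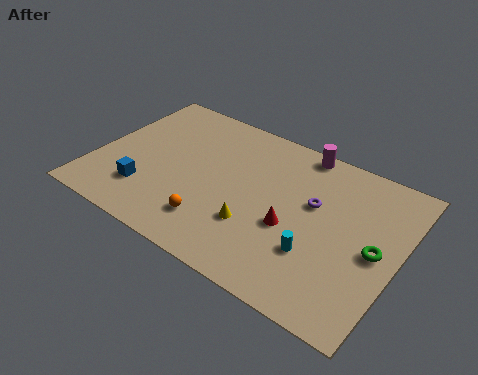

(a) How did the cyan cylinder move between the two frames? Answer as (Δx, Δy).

(-0.5, 1.8)

The cyan cylinder started near (12.1, 1.3) and ended near (11.6, 3.1).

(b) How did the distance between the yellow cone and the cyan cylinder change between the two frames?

-4.4

The distance was about 7.5 in the first image and 3.1 in the second, so they moved 4.4 units closer together.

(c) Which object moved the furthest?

the yellow cone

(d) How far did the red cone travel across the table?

2.7

The red cone moved from about (10.2, 1.3) to (10.2, 4.0), a distance of √(0.0² + 2.7²) ≈ 2.7.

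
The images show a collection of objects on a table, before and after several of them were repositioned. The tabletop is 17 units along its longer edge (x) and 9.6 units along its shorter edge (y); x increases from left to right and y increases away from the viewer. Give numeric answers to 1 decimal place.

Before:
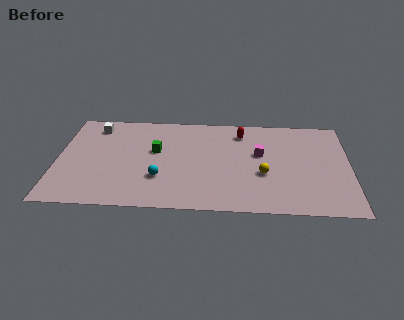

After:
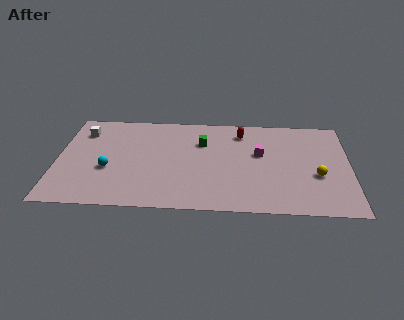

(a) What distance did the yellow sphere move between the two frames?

3.1

The yellow sphere moved from about (12.0, 3.7) to (15.1, 3.7), a distance of √(3.1² + 0.0²) ≈ 3.1.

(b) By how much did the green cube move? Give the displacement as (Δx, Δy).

(2.7, 1.0)

From the two frames, the green cube sits at roughly (5.7, 5.7) before and (8.4, 6.7) after.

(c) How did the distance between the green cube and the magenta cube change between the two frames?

-2.6

Before: roughly 6.1 units apart; after: 3.5. That's 2.6 units closer together.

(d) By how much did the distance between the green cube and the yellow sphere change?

+0.7

The distance was about 6.6 in the first image and 7.3 in the second, so they moved 0.7 units further apart.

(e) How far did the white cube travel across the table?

0.9

The white cube moved from about (2.1, 8.0) to (1.4, 7.4), a distance of √(0.7² + 0.6²) ≈ 0.9.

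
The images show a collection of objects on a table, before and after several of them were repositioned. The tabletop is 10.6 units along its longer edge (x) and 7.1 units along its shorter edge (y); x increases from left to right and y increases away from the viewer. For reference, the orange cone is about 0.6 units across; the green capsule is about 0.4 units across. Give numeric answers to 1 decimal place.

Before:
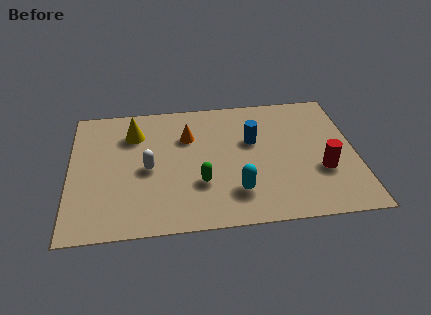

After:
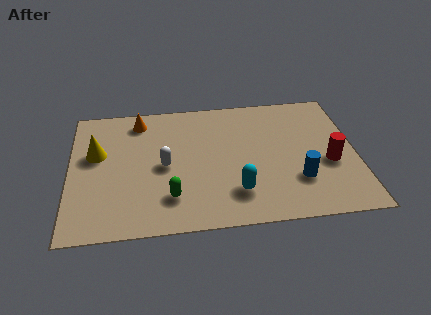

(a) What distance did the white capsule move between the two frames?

0.6

The white capsule moved from about (2.9, 3.3) to (3.5, 3.4), a distance of √(0.6² + 0.1²) ≈ 0.6.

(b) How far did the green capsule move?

1.3

The green capsule was near (4.8, 2.3) before and (3.7, 1.7) after, so it travelled √(1.1² + 0.6²) ≈ 1.3 units.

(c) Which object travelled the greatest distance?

the blue cylinder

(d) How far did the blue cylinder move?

2.8

From (6.8, 4.4) to (8.4, 2.1), the blue cylinder covered √(1.6² + 2.3²) ≈ 2.8 units.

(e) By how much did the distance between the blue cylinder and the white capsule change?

+1.0

The distance was about 4.1 in the first image and 5.1 in the second, so they moved 1.0 units further apart.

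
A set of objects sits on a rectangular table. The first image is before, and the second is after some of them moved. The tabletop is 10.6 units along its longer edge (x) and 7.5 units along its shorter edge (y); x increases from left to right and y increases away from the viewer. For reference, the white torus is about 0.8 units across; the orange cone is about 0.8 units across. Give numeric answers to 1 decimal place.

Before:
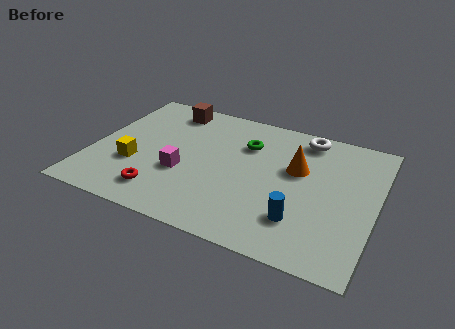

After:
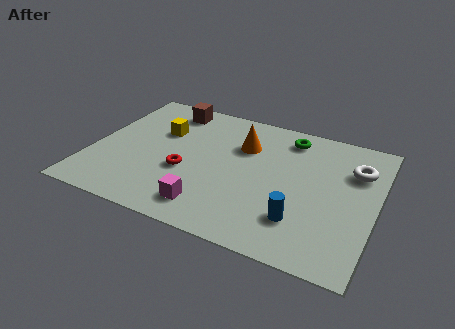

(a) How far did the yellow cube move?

2.4

The yellow cube was near (1.7, 2.6) before and (2.4, 4.9) after, so it travelled √(0.7² + 2.3²) ≈ 2.4 units.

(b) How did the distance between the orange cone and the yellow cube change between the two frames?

-3.1

The distance was about 6.2 in the first image and 3.1 in the second, so they moved 3.1 units closer together.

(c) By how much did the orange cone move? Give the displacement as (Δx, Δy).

(-2.1, 0.6)

The orange cone was at about (7.6, 4.6) and moved to about (5.5, 5.2).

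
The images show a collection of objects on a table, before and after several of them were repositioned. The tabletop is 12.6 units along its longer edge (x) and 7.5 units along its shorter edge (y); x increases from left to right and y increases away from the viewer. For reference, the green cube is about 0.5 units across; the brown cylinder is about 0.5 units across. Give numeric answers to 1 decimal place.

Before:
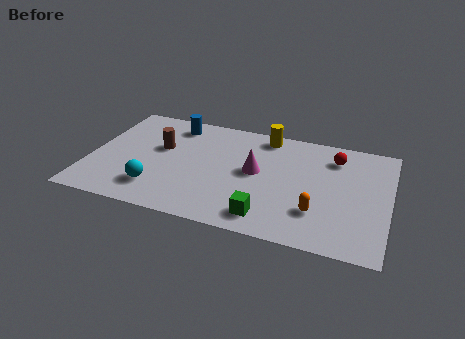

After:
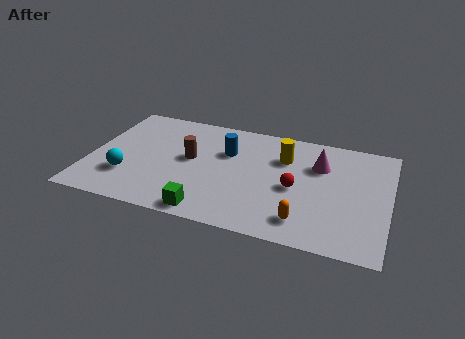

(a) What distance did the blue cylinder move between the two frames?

2.7

From (3.3, 6.3) to (5.7, 5.0), the blue cylinder covered √(2.4² + 1.3²) ≈ 2.7 units.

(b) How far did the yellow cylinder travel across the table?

1.6

The yellow cylinder was near (7.2, 6.6) before and (8.1, 5.3) after, so it travelled √(0.9² + 1.3²) ≈ 1.6 units.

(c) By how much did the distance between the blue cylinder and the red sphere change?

-3.5

They were about 6.9 units apart before and 3.4 after — 3.5 units closer together.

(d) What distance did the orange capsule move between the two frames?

0.9

The orange capsule moved from about (9.7, 2.1) to (9.2, 1.4), a distance of √(0.5² + 0.7²) ≈ 0.9.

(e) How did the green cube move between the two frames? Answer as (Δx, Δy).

(-2.4, -0.4)

From the two frames, the green cube sits at roughly (7.7, 1.2) before and (5.3, 0.8) after.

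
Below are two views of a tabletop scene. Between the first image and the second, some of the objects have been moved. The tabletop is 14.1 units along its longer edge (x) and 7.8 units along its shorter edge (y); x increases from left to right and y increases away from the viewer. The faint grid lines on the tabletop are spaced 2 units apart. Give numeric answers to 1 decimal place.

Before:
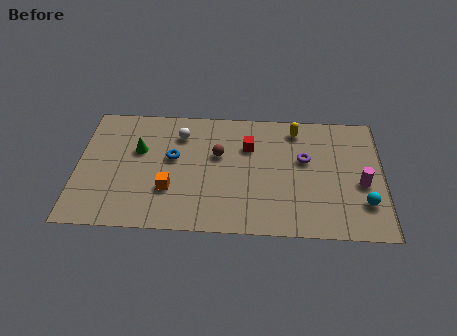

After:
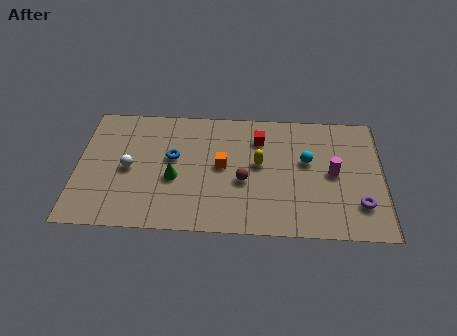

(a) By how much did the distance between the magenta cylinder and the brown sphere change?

-2.6

They were about 6.8 units apart before and 4.2 after — 2.6 units closer together.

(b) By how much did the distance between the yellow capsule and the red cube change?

-0.9

The distance was about 2.5 in the first image and 1.6 in the second, so they moved 0.9 units closer together.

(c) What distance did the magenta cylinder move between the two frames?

1.4

The magenta cylinder moved from about (13.1, 3.3) to (11.8, 3.9), a distance of √(1.3² + 0.6²) ≈ 1.4.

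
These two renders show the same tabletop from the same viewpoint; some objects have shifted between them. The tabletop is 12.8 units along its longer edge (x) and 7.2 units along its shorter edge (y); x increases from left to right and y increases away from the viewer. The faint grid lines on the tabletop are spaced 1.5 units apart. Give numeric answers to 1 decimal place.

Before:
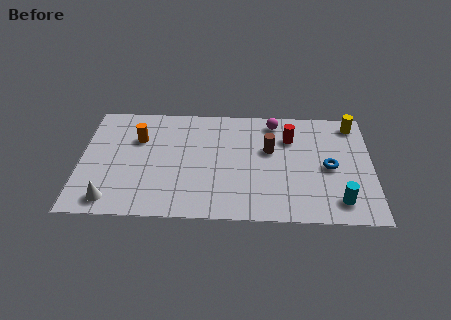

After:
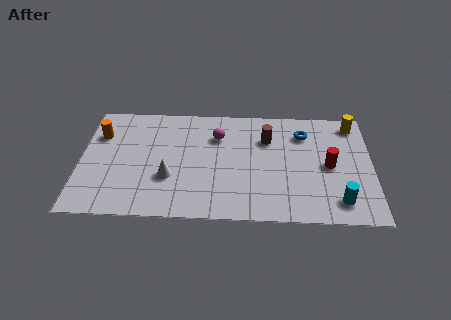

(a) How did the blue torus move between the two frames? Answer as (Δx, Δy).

(-1.1, 2.1)

The blue torus was at about (10.9, 3.4) and moved to about (9.8, 5.5).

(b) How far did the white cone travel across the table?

2.9

The white cone was near (1.4, 1.0) before and (3.9, 2.5) after, so it travelled √(2.5² + 1.5²) ≈ 2.9 units.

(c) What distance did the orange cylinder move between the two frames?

1.7

The orange cylinder was near (2.5, 4.9) before and (0.8, 5.1) after, so it travelled √(1.7² + 0.2²) ≈ 1.7 units.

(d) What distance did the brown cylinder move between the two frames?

0.7

The brown cylinder moved from about (8.3, 4.4) to (8.2, 5.1), a distance of √(0.1² + 0.7²) ≈ 0.7.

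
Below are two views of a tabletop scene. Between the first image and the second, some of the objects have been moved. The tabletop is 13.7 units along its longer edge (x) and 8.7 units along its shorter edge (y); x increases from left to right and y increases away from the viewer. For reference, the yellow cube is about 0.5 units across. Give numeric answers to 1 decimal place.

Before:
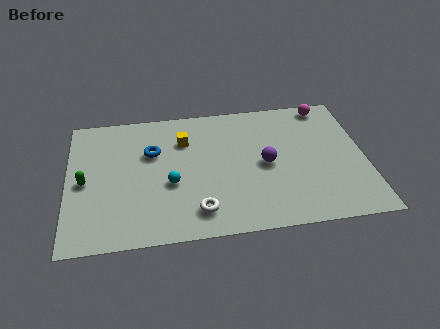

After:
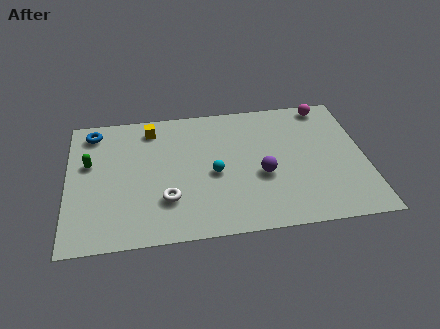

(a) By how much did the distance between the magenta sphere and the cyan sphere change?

-1.9

They were about 8.6 units apart before and 6.7 after — 1.9 units closer together.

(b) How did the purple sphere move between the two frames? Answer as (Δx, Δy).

(-0.2, -0.7)

From the two frames, the purple sphere sits at roughly (9.1, 4.2) before and (8.9, 3.5) after.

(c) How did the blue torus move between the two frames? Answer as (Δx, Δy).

(-2.7, 1.7)

The blue torus was at about (3.9, 5.7) and moved to about (1.2, 7.4).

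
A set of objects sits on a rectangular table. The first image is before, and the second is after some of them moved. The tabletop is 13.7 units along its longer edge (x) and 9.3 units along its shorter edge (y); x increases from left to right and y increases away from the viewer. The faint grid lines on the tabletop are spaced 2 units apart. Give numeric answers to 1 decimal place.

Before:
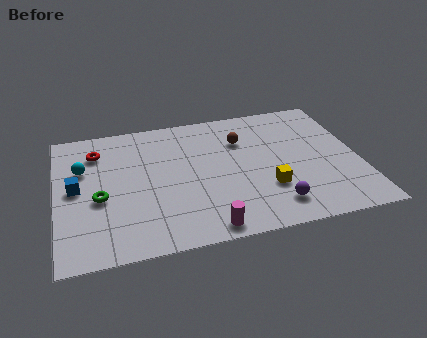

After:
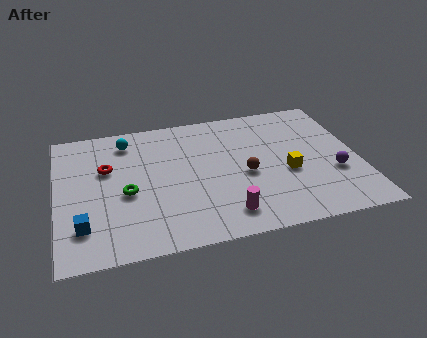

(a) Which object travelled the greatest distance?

the purple sphere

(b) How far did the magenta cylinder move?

1.1

From (6.5, 0.9) to (7.4, 1.6), the magenta cylinder covered √(0.9² + 0.7²) ≈ 1.1 units.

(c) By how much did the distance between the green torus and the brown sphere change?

-1.7

The distance was about 7.1 in the first image and 5.4 in the second, so they moved 1.7 units closer together.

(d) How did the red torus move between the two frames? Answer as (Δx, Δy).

(0.4, -1.3)

The red torus started near (1.9, 7.2) and ended near (2.3, 5.9).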